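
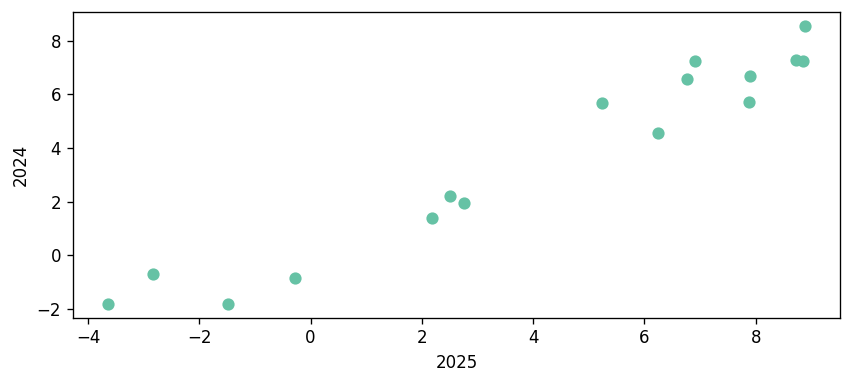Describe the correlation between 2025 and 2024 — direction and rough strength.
positive, strong

Points are positively correlated; strong (|r| ≈ 1.0).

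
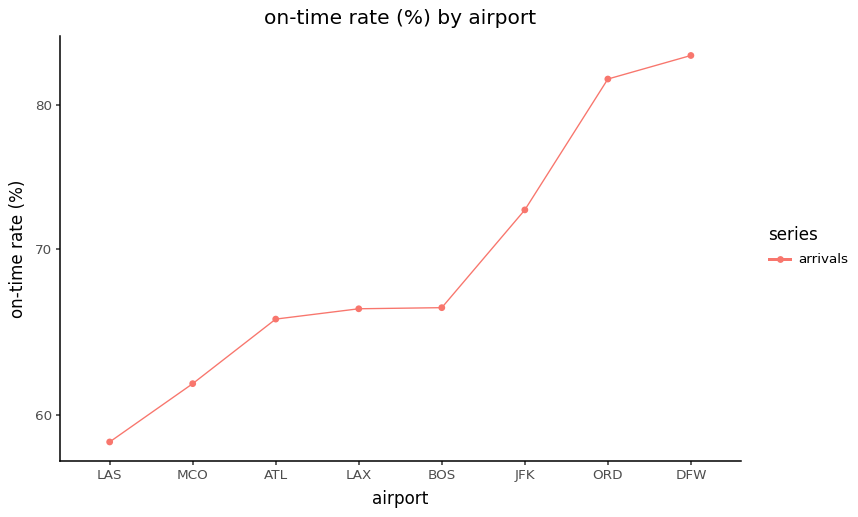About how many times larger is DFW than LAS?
DFW ≈ 85, LAS ≈ 60; 85/60 ≈ 1.42.

≈ 1.42×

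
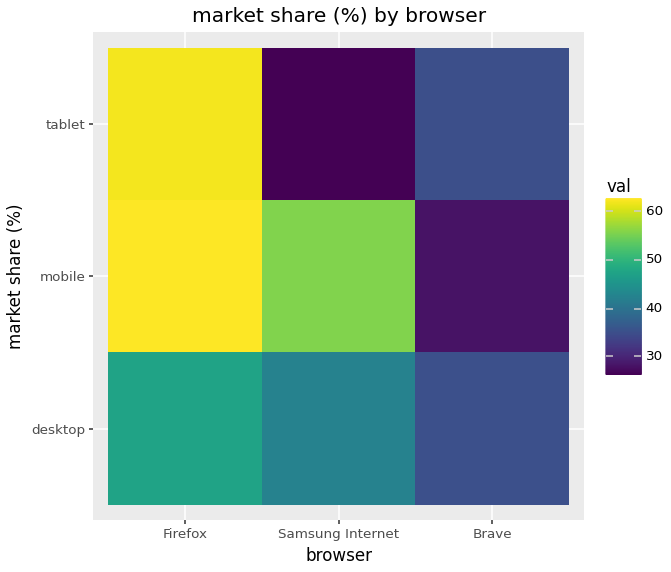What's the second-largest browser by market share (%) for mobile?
Top 3 for mobile: Firefox ≈ 65, Samsung Internet ≈ 55, Brave ≈ 30.

Samsung Internet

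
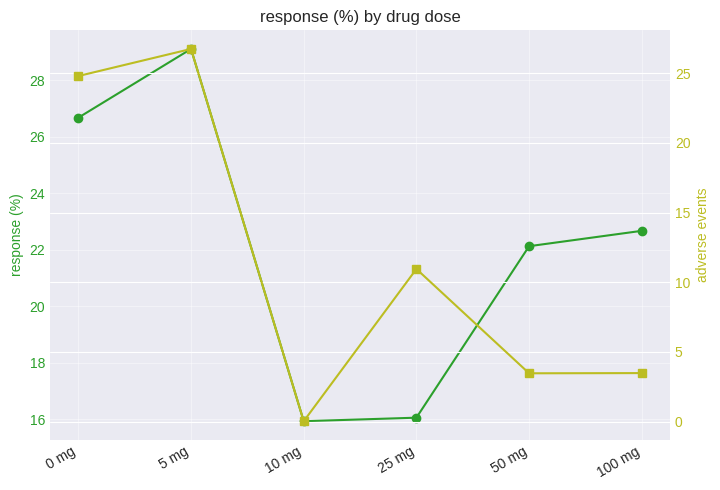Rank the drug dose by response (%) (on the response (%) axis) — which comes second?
0 mg

Top 3 (on the response (%) axis): 5 mg ≈ 30, 0 mg ≈ 26, 100 mg ≈ 22.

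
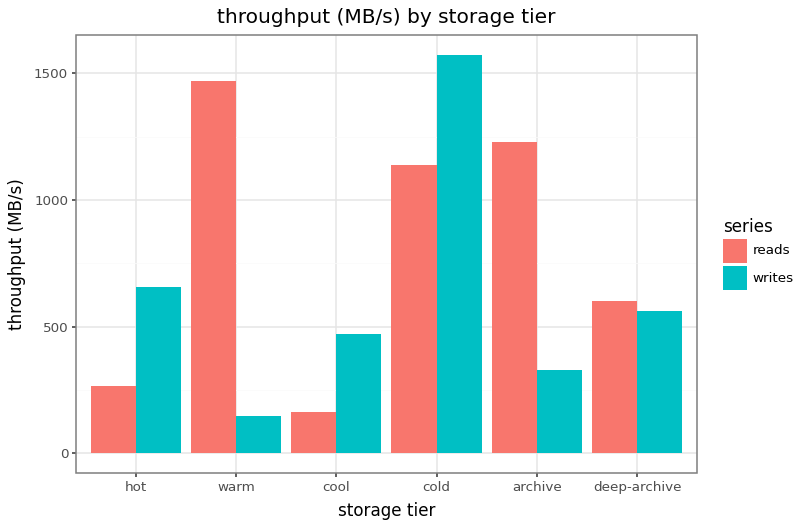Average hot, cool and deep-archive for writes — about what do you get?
≈ 533

(600 + 400 + 600) / 3 ≈ 533.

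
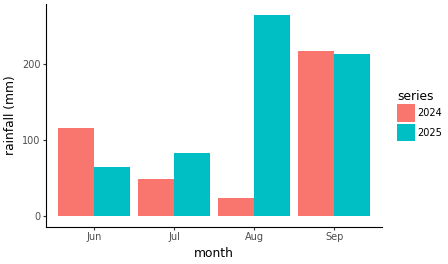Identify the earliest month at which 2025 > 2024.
Jun: 2025 ≈ 75 vs 2024 ≈ 125 (not yet); Jul: 2025 ≈ 75 vs 2024 ≈ 50 (first crossover).

Jul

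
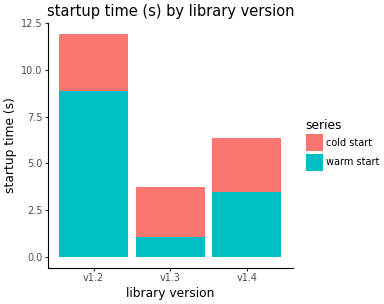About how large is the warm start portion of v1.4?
≈ 3

warm start top ≈ 3, bottom ≈ 0; segment ≈ 3.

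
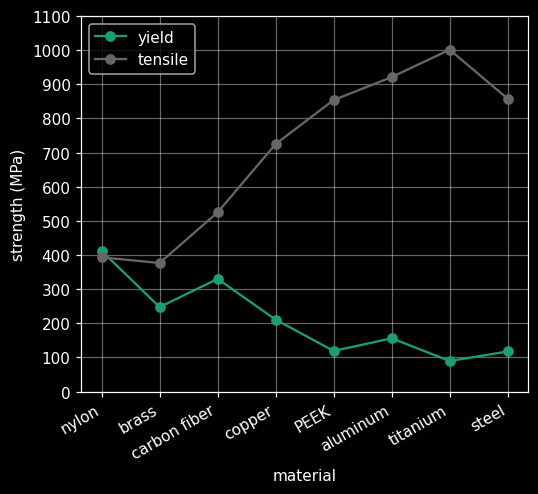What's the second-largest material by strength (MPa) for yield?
carbon fiber

Top 3 for yield: nylon ≈ 400, carbon fiber ≈ 300, brass ≈ 200.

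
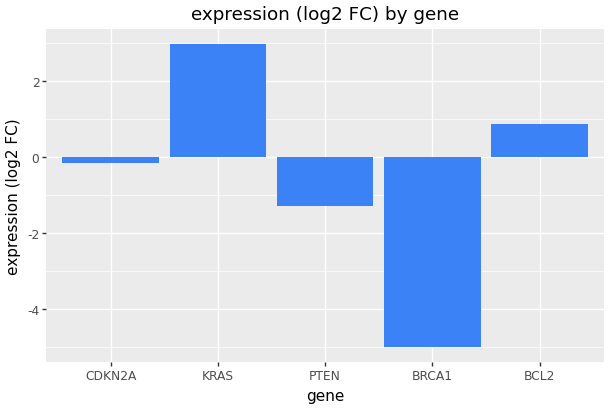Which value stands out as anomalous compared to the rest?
BRCA1

BRCA1 ≈ -5; the rest sit between ≈ -1 and ≈ 3.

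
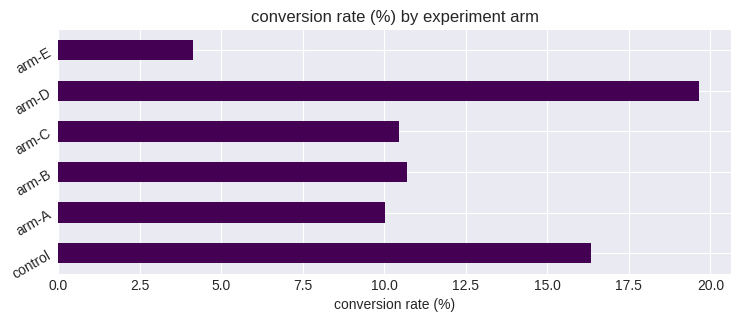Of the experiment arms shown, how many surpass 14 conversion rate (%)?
2

Above 14: control, arm-D.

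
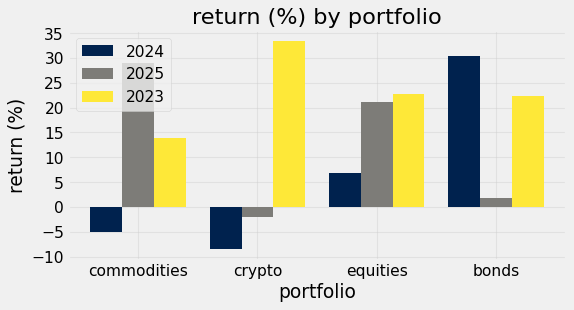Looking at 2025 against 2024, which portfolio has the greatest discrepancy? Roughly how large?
commodities: 2025 ≈ 30, 2024 ≈ -5 → gap ≈ 35. Next-largest (bonds) is only ≈ 30.

commodities, ≈ 35 %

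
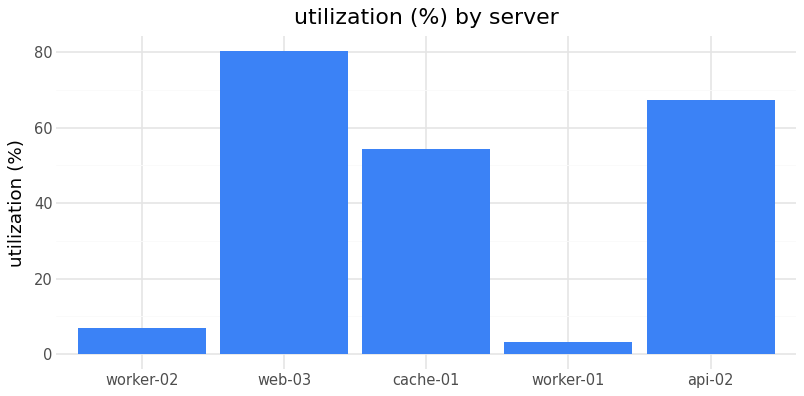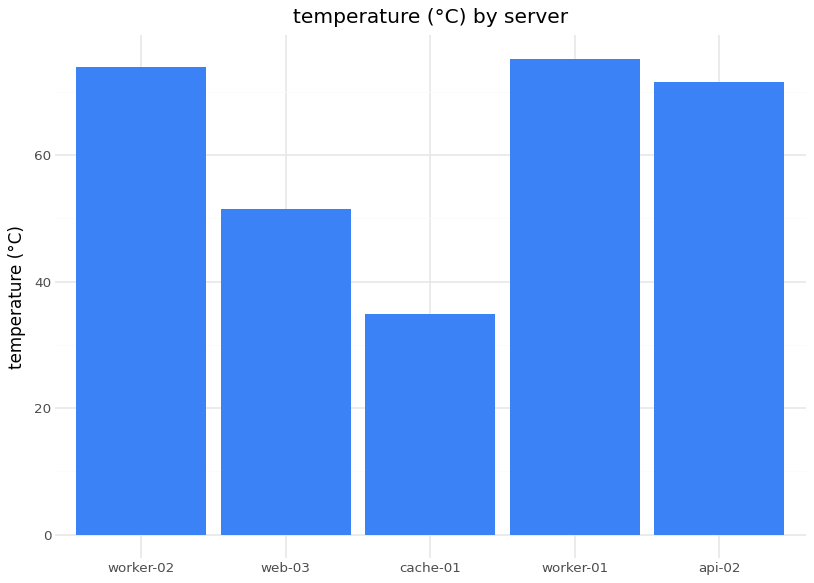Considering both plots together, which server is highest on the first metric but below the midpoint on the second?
web-03

Chart 2 median temperature (°C) ≈ 70; below-median servers: web-03, cache-01. Among those, web-03 has the highest utilization (%) (≈ 80).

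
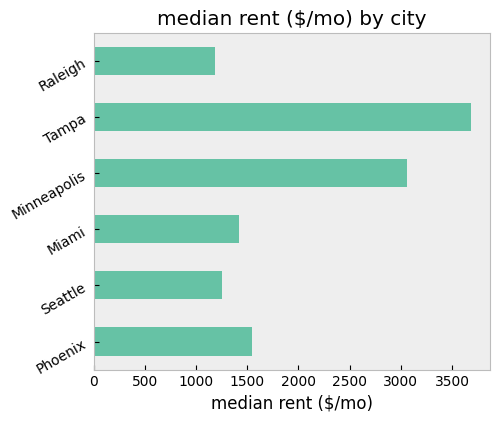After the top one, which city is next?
Top 3: Tampa ≈ 3500, Minneapolis ≈ 3000, Phoenix ≈ 1500.

Minneapolis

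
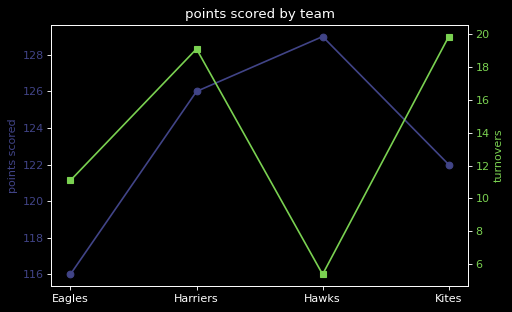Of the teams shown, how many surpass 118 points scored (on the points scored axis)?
Above 118: Harriers, Hawks, Kites.

3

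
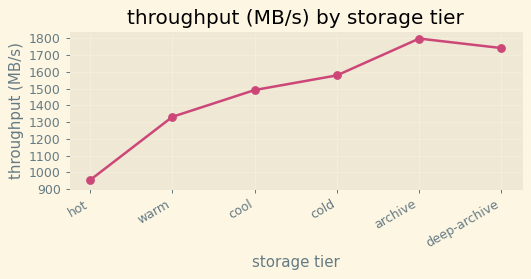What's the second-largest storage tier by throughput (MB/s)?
Top 3: archive ≈ 1800, deep-archive ≈ 1700, cold ≈ 1600.

deep-archive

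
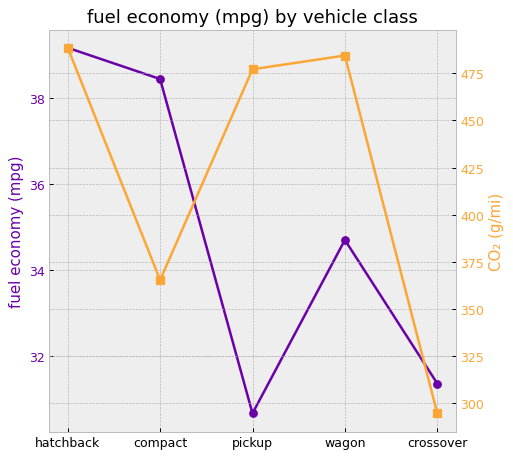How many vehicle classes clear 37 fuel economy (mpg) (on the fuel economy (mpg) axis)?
2

Above 37: hatchback, compact.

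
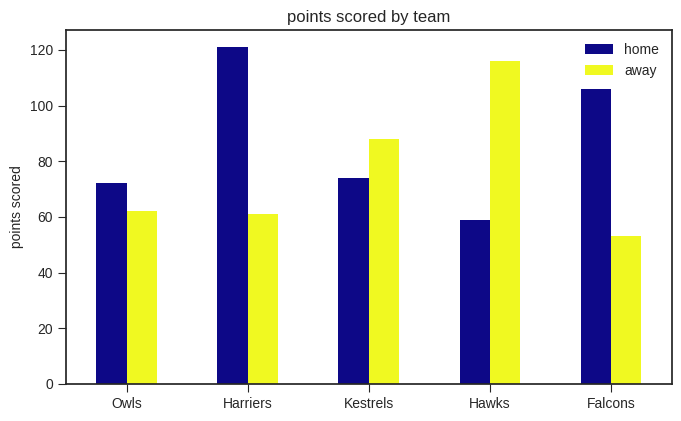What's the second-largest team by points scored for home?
Falcons

Top 3 for home: Harriers ≈ 120, Falcons ≈ 100, Kestrels ≈ 80.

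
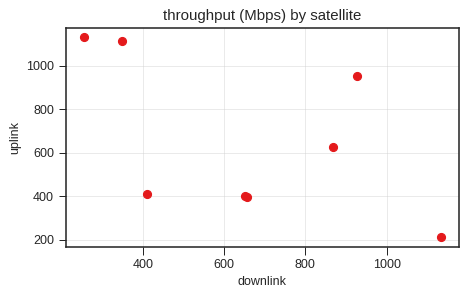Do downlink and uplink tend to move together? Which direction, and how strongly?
Points are negatively correlated; moderate (|r| ≈ 0.5).

negative, moderate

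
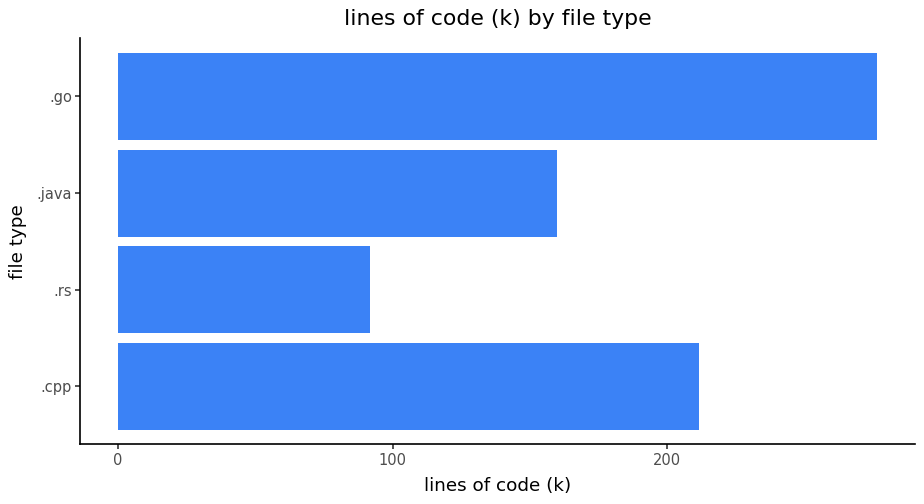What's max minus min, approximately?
Max .go ≈ 275, min .rs ≈ 100; range ≈ 175.

≈ 175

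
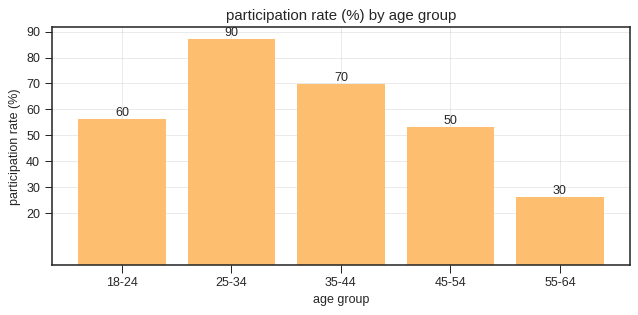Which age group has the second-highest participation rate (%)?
Top 3: 25-34 ≈ 90, 35-44 ≈ 70, 18-24 ≈ 60.

35-44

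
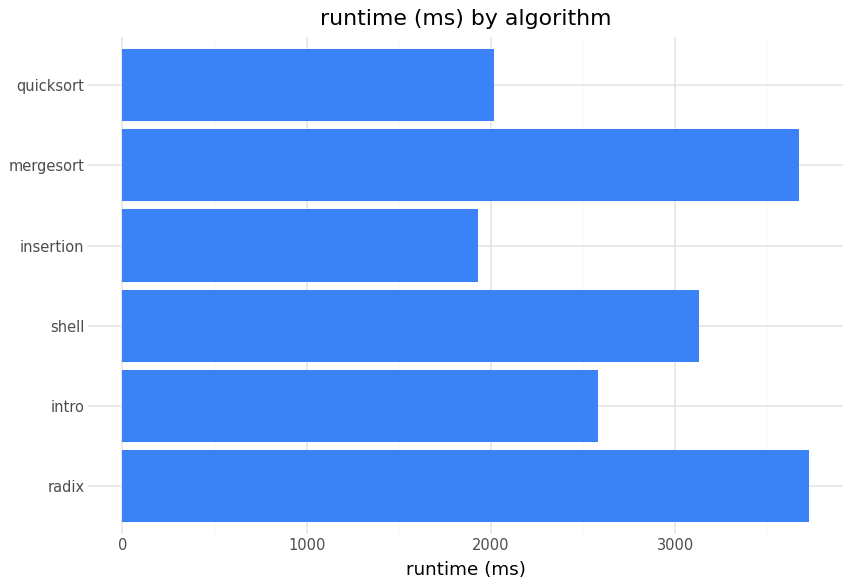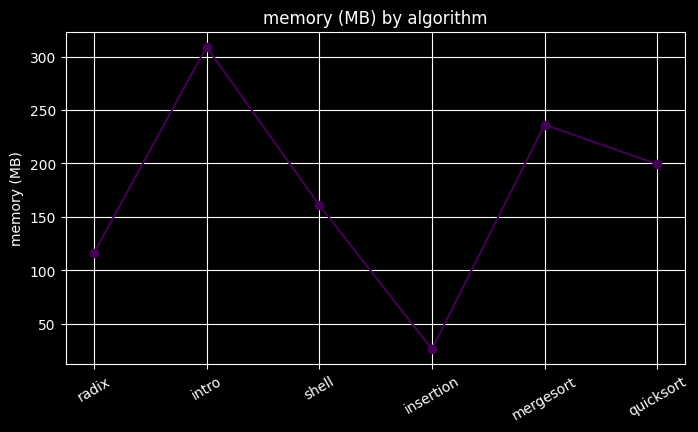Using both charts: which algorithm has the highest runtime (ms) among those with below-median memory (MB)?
radix

Chart 2 median memory (MB) ≈ 200; below-median algorithms: radix, shell, insertion. Among those, radix has the highest runtime (ms) (≈ 3500).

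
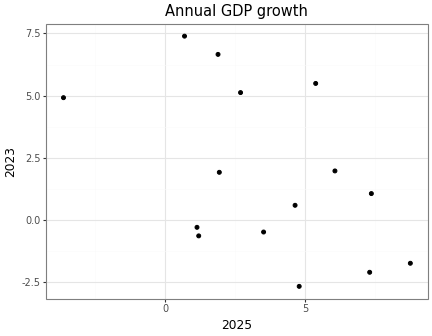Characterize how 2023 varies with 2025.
negative, moderate

Points are negatively correlated; moderate (|r| ≈ 0.5).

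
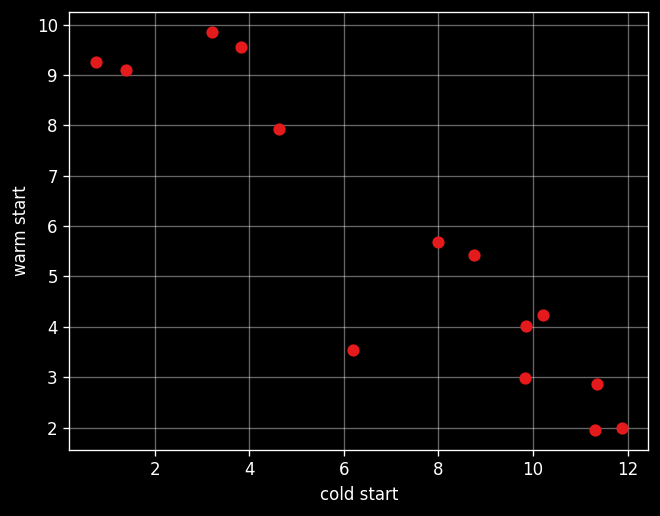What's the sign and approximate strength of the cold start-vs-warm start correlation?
Points are negatively correlated; strong (|r| ≈ 0.9).

negative, strong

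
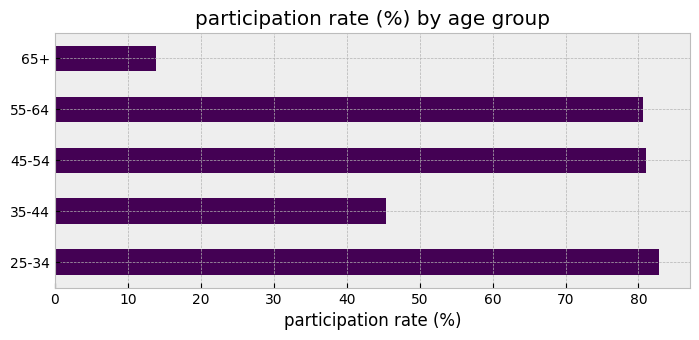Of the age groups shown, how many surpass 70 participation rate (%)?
Above 70: 25-34, 45-54, 55-64.

3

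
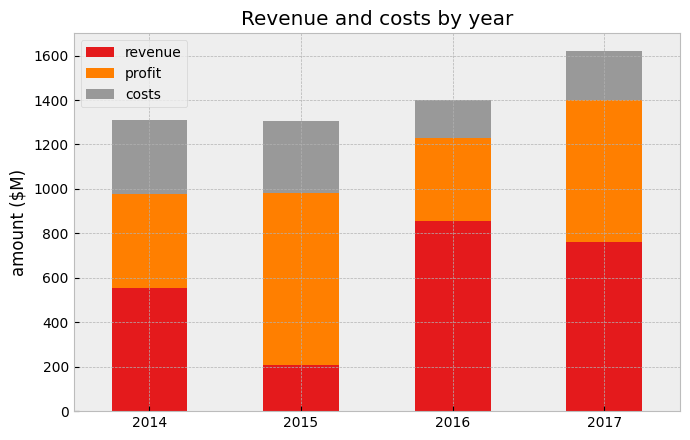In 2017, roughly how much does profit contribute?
≈ 600

profit top ≈ 1400, bottom ≈ 800; segment ≈ 600.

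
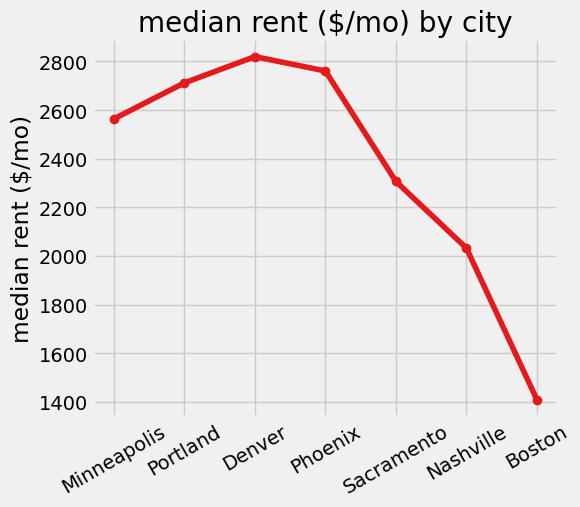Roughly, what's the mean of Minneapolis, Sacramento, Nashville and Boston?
(2600 + 2400 + 2000 + 1400) / 4 ≈ 2100.

≈ 2100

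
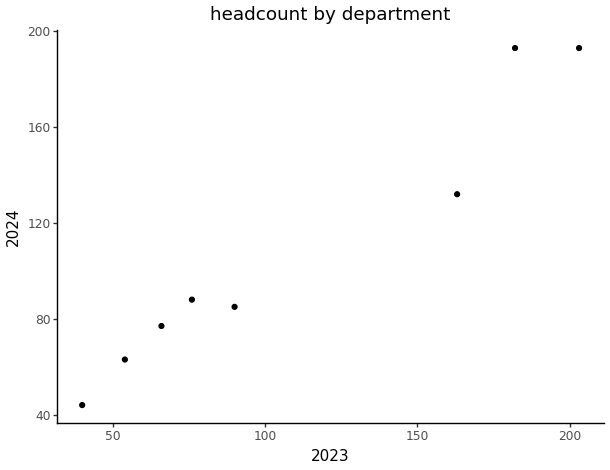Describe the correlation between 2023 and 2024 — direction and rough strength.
Points are positively correlated; strong (|r| ≈ 1.0).

positive, strong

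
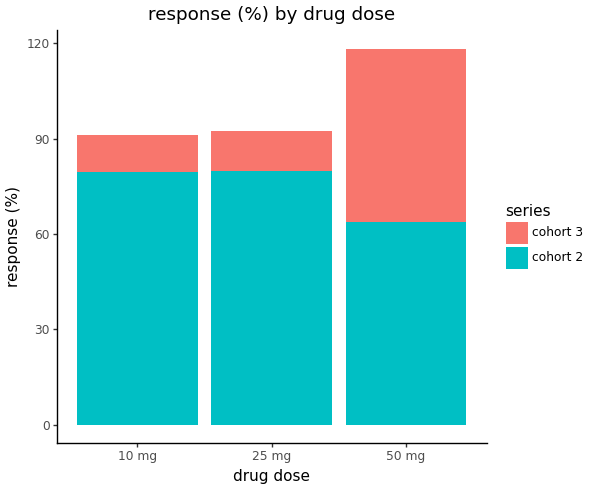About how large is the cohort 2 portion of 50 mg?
≈ 60

cohort 2 top ≈ 60, bottom ≈ 0; segment ≈ 60.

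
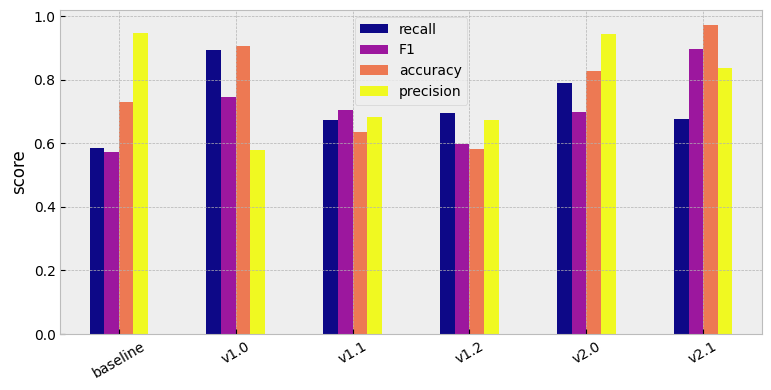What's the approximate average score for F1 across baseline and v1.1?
(0.6 + 0.7) / 2 ≈ 0.65.

≈ 0.65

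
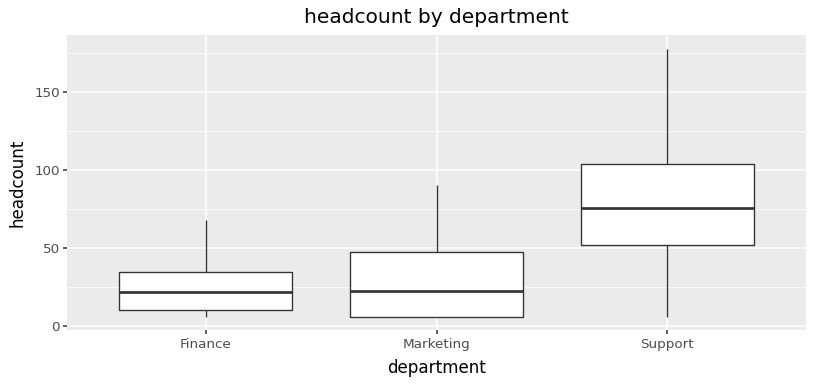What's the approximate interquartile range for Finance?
≈ 20

Q3 ≈ 30, Q1 ≈ 10; IQR ≈ 20.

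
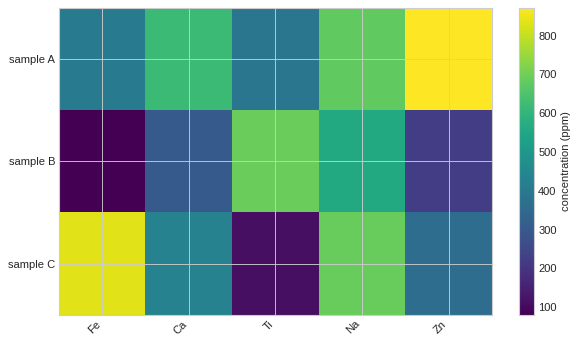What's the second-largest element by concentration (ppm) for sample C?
Top 3 for sample C: Fe ≈ 800, Na ≈ 700, Ca ≈ 400.

Na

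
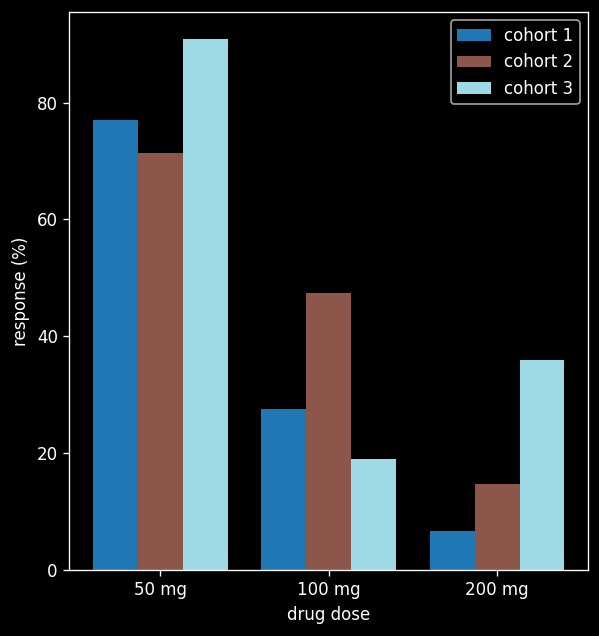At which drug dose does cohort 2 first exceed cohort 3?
50 mg: cohort 2 ≈ 70 vs cohort 3 ≈ 90 (not yet); 100 mg: cohort 2 ≈ 50 vs cohort 3 ≈ 20 (first crossover).

100 mg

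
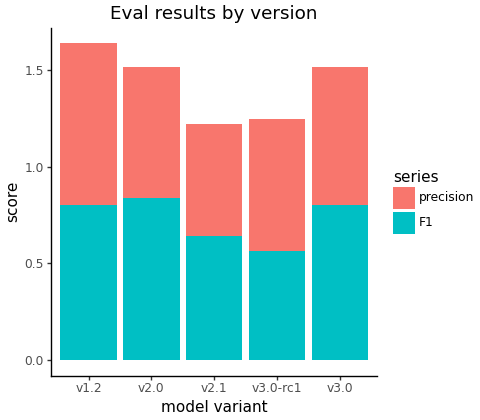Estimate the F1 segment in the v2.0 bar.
F1 top ≈ 0.8, bottom ≈ 0.0; segment ≈ 0.8.

≈ 0.8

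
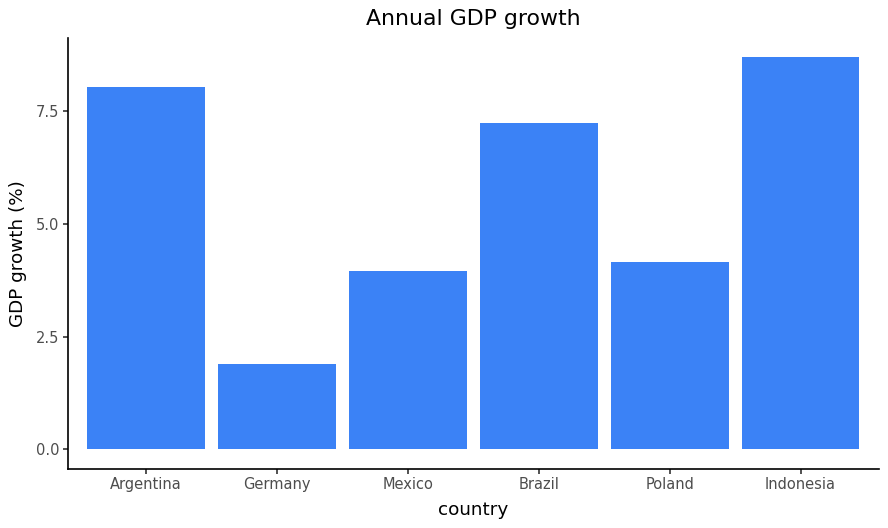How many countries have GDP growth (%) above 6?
Above 6: Argentina, Brazil, Indonesia.

3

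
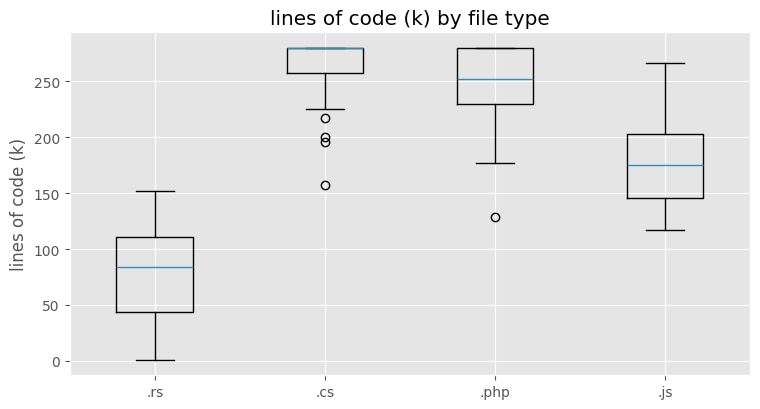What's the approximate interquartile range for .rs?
≈ 80

Q3 ≈ 120, Q1 ≈ 40; IQR ≈ 80.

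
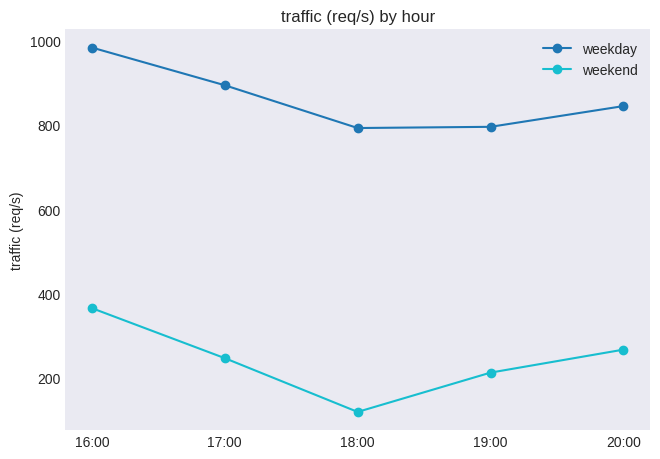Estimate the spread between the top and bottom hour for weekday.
Max 16:00 ≈ 1000, min 18:00 ≈ 800; range ≈ 200.

≈ 200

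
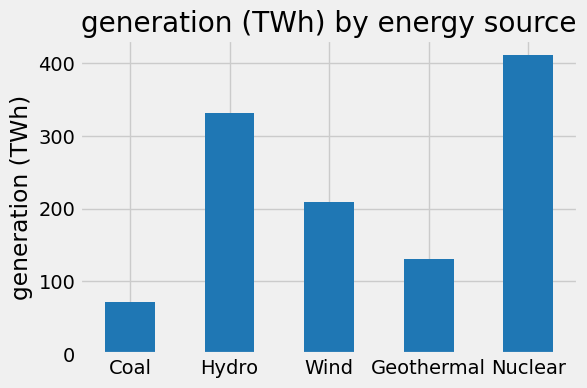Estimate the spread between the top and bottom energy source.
≈ 350

Max Nuclear ≈ 400, min Coal ≈ 50; range ≈ 350.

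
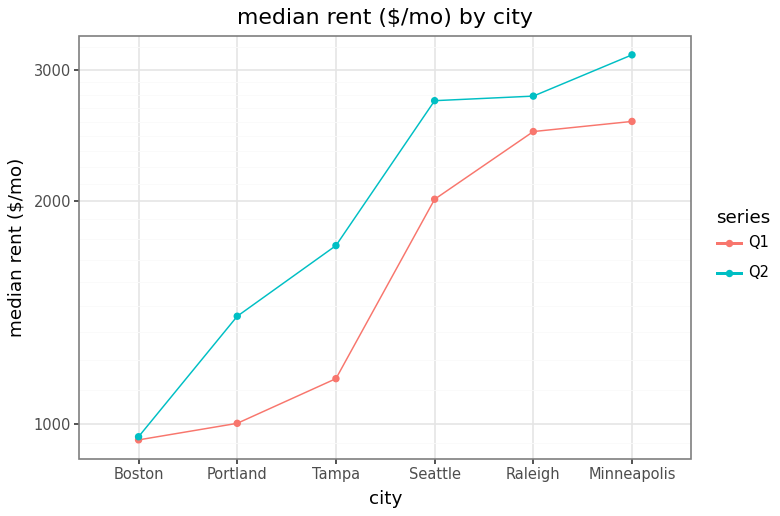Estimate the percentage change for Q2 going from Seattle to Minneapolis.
≈ +14.3%

Seattle ≈ 2800, Minneapolis ≈ 3200; (3200 − 2800) / 2800 ≈ +14.3%.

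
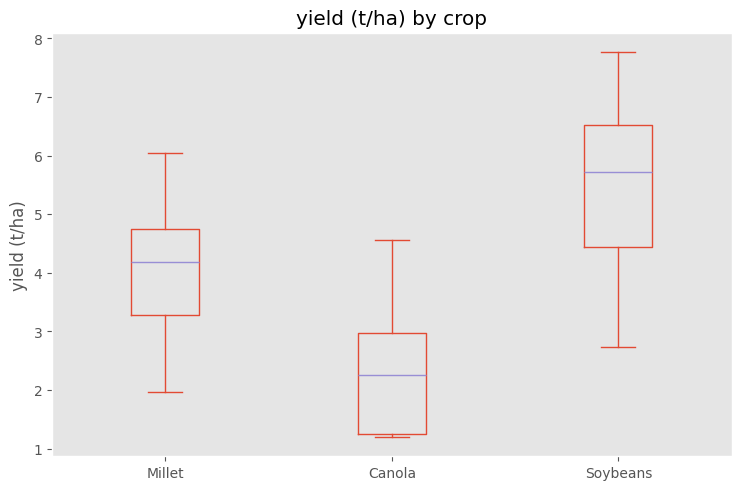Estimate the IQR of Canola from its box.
Q3 ≈ 3.0, Q1 ≈ 1.0; IQR ≈ 2.0.

≈ 2.0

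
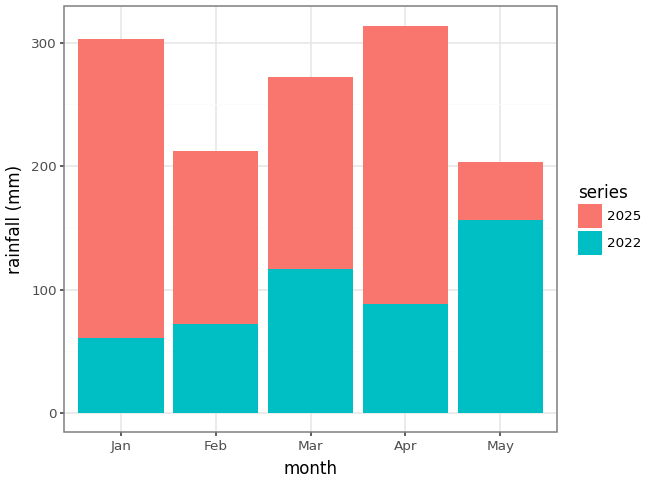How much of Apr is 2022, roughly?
2022 top ≈ 100, bottom ≈ 0; segment ≈ 100.

≈ 100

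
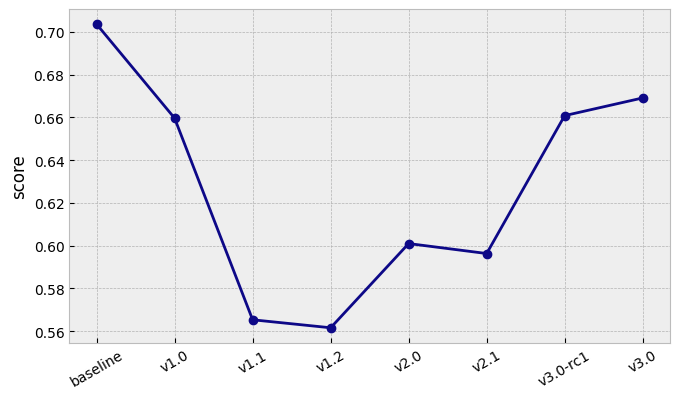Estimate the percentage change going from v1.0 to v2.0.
v1.0 ≈ 0.66, v2.0 ≈ 0.60; (0.60 − 0.66) / 0.66 ≈ -9.1%.

≈ -9.1%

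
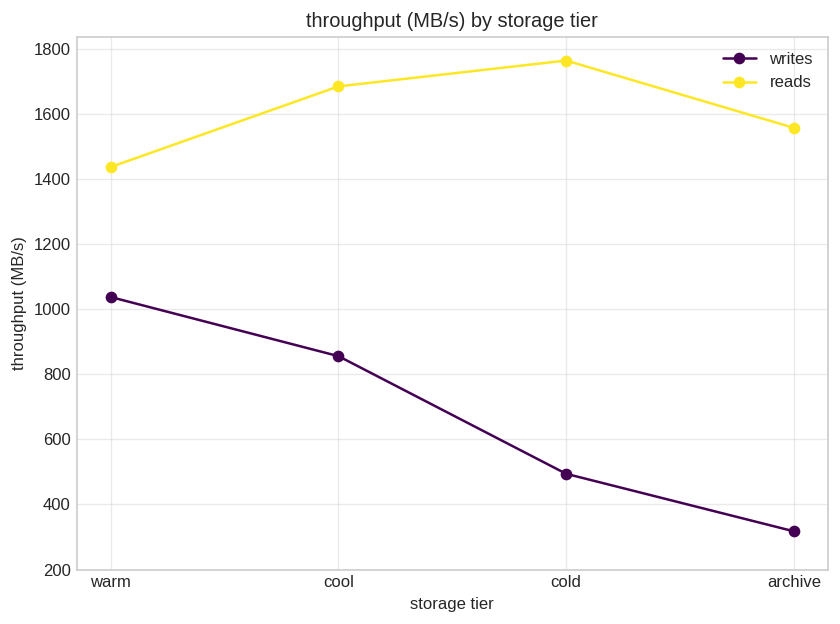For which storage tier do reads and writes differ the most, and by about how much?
cold, ≈ 1400 MB/s

cold: reads ≈ 1800, writes ≈ 400 → gap ≈ 1400. Next-largest (archive) is only ≈ 1200.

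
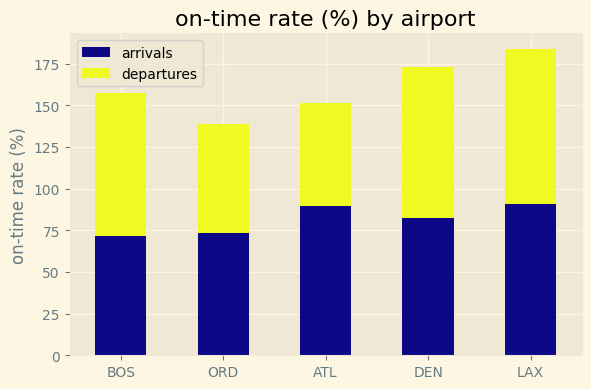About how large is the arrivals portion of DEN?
≈ 80

arrivals top ≈ 80, bottom ≈ 0; segment ≈ 80.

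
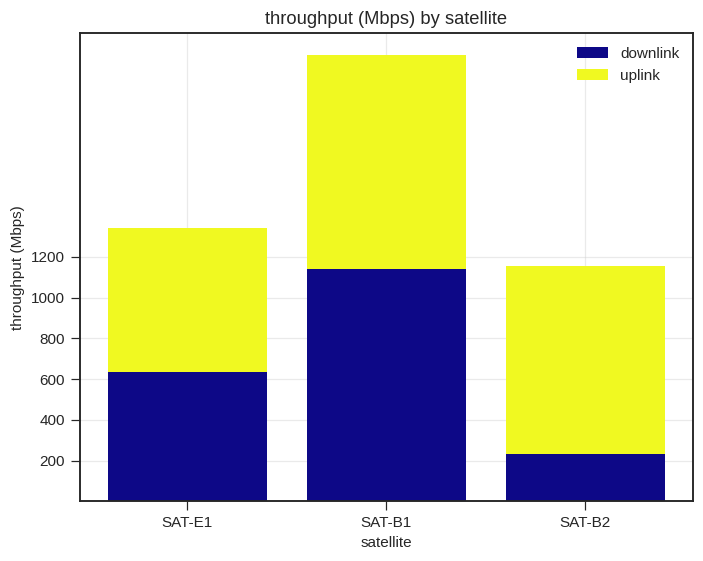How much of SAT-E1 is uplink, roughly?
≈ 800

uplink top ≈ 1400, bottom ≈ 600; segment ≈ 800.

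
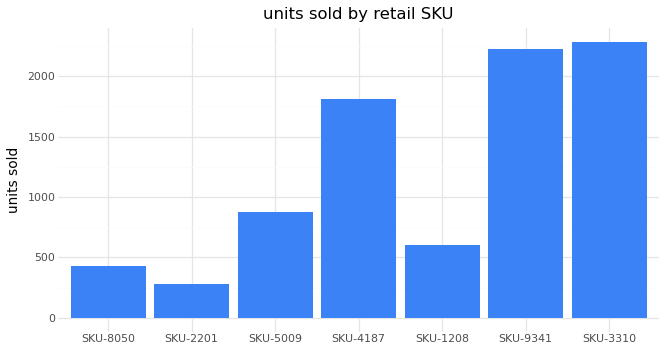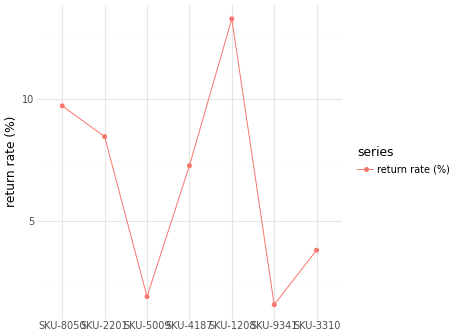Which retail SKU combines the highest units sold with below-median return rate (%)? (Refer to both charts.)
SKU-3310

Chart 2 median return rate (%) ≈ 8; below-median retail SKUs: SKU-5009, SKU-9341, SKU-3310. Among those, SKU-3310 has the highest units sold (≈ 2500).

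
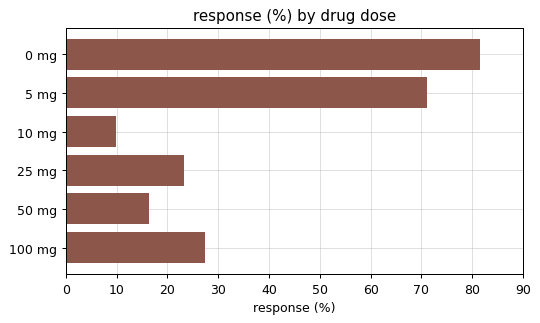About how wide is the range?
≈ 70

Max 0 mg ≈ 80, min 10 mg ≈ 10; range ≈ 70.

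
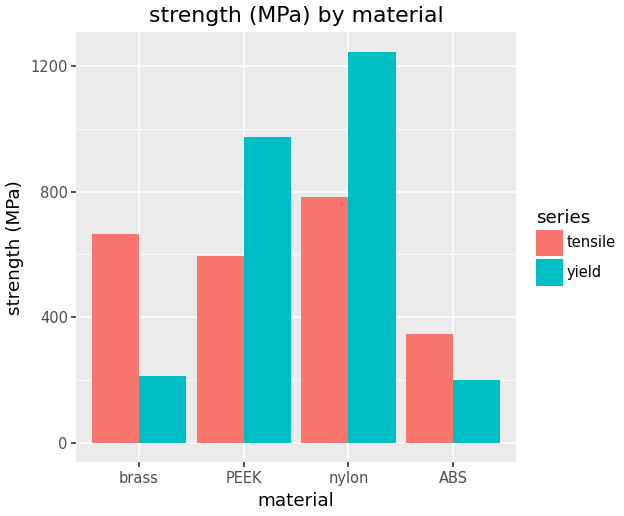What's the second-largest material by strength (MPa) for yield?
PEEK

Top 3 for yield: nylon ≈ 1200, PEEK ≈ 1000, brass ≈ 200.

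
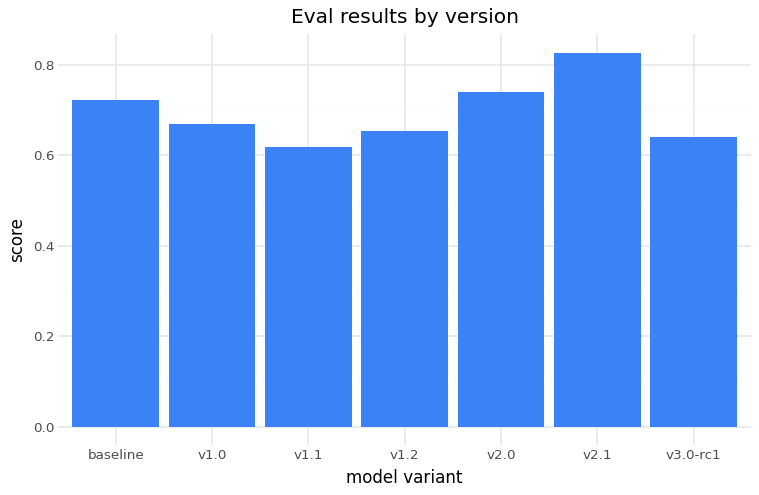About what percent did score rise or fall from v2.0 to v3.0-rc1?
≈ -14.3%

v2.0 ≈ 0.7, v3.0-rc1 ≈ 0.6; (0.6 − 0.7) / 0.7 ≈ -14.3%.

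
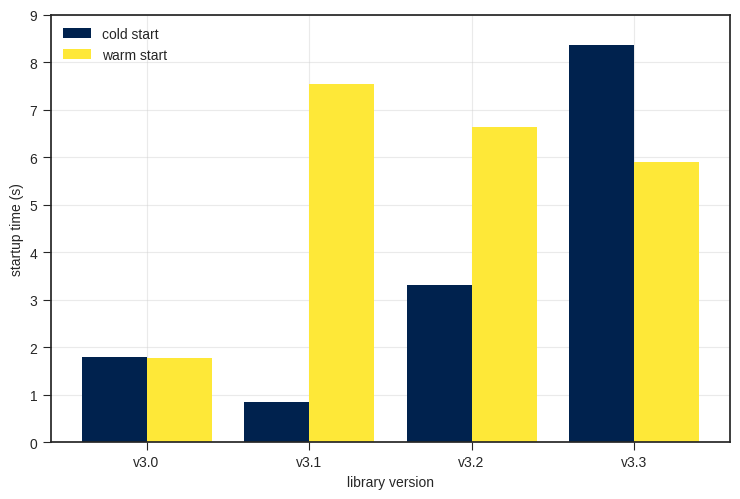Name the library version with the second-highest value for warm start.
v3.2

Top 3 for warm start: v3.1 ≈ 8, v3.2 ≈ 7, v3.3 ≈ 6.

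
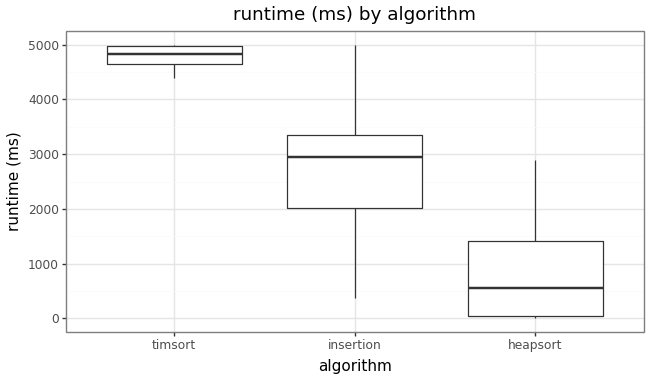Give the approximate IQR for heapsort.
≈ 1500

Q3 ≈ 1500, Q1 ≈ 0; IQR ≈ 1500.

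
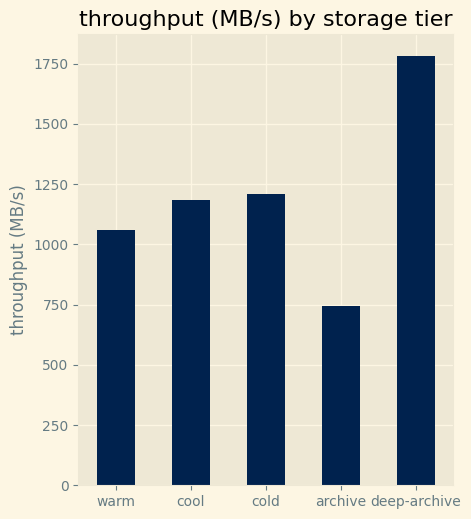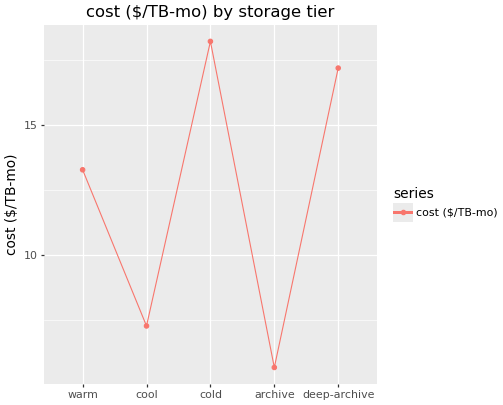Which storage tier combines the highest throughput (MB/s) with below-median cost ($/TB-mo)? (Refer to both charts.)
Chart 2 median cost ($/TB-mo) ≈ 14; below-median storage tiers: cool, archive. Among those, cool has the highest throughput (MB/s) (≈ 1200).

cool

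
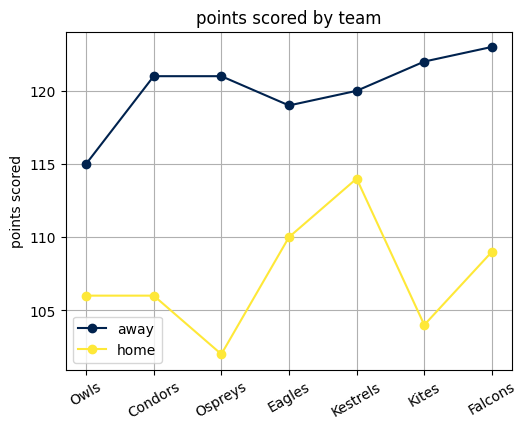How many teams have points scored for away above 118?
Above 118: Condors, Ospreys, Eagles, Kestrels, Kites, Falcons.

6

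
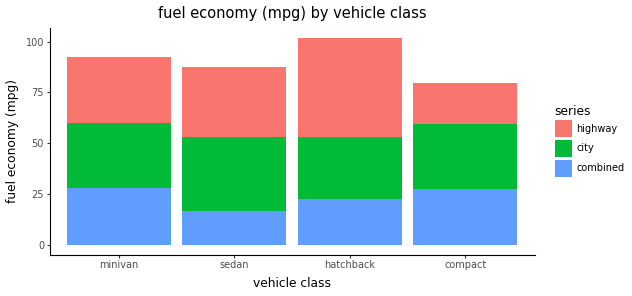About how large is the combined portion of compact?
≈ 30

combined top ≈ 30, bottom ≈ 0; segment ≈ 30.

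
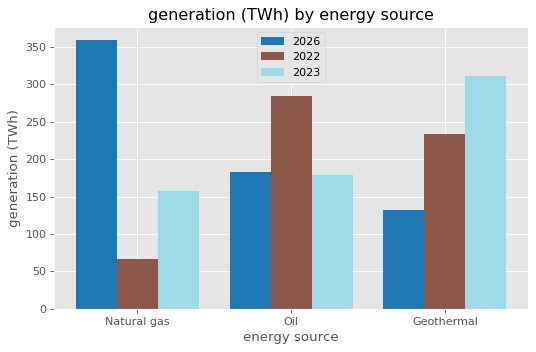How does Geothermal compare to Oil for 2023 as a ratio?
Geothermal ≈ 300, Oil ≈ 200; 300/200 ≈ 1.5.

≈ 1.5×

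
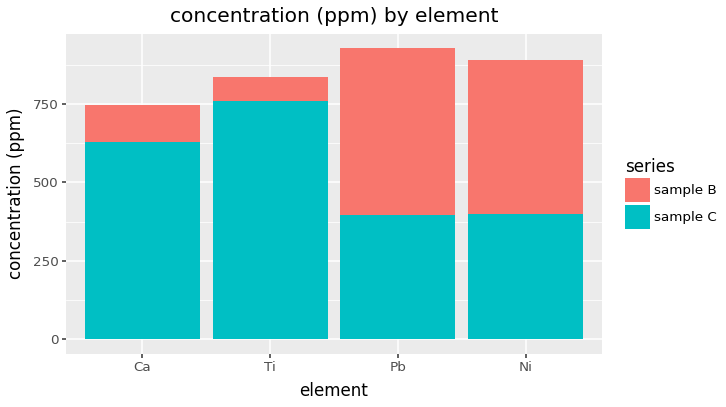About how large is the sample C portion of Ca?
≈ 600

sample C top ≈ 600, bottom ≈ 0; segment ≈ 600.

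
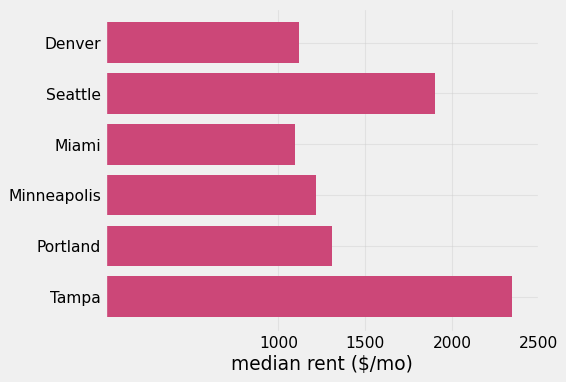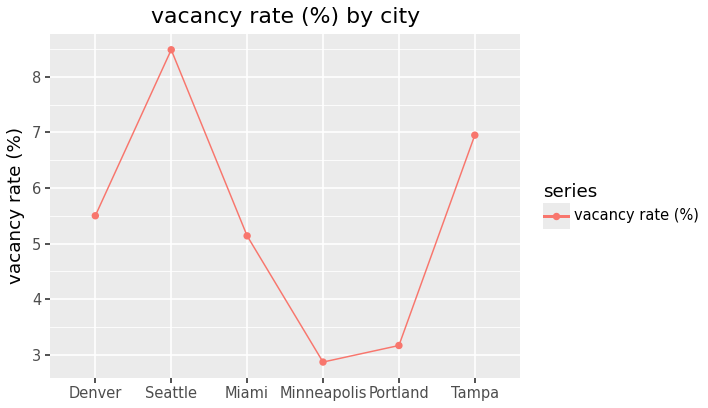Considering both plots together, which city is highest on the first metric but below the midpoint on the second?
Chart 2 median vacancy rate (%) ≈ 5; below-median cities: Miami, Minneapolis, Portland. Among those, Portland has the highest median rent ($/mo) (≈ 1500).

Portland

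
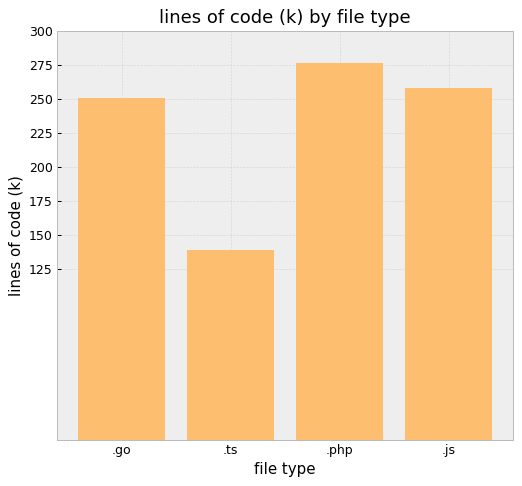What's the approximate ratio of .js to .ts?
.js ≈ 250, .ts ≈ 150; 250/150 ≈ 1.67.

≈ 1.67×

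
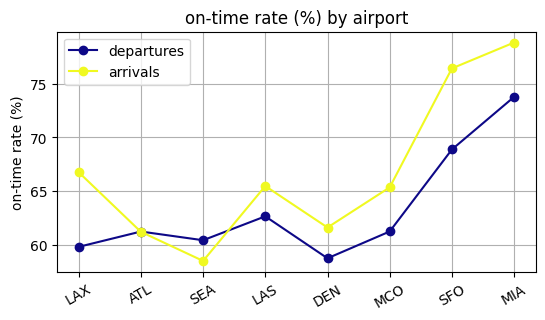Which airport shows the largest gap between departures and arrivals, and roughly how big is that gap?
SFO, ≈ 8 %

SFO: departures ≈ 68, arrivals ≈ 76 → gap ≈ 8. Next-largest (LAX) is only ≈ 6.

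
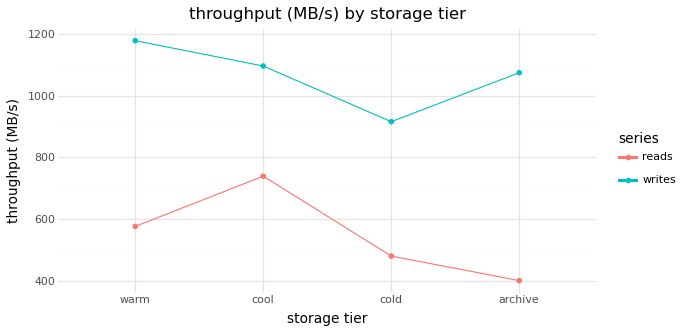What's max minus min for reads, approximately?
Max cool ≈ 700, min archive ≈ 400; range ≈ 300.

≈ 300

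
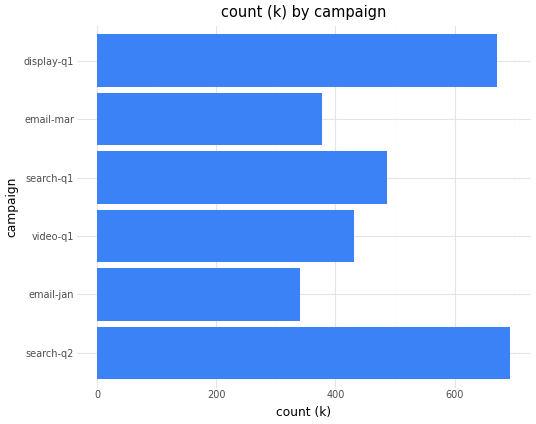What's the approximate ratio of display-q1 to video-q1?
≈ 1.75×

display-q1 ≈ 700, video-q1 ≈ 400; 700/400 ≈ 1.75.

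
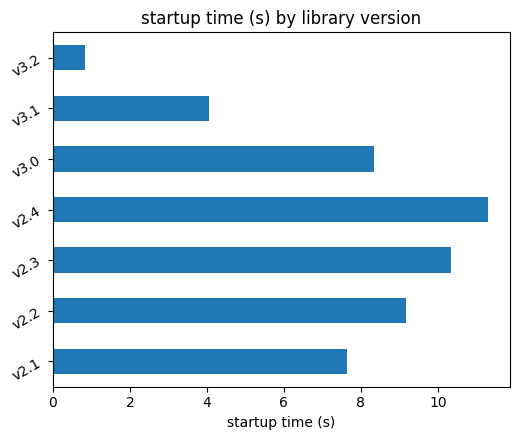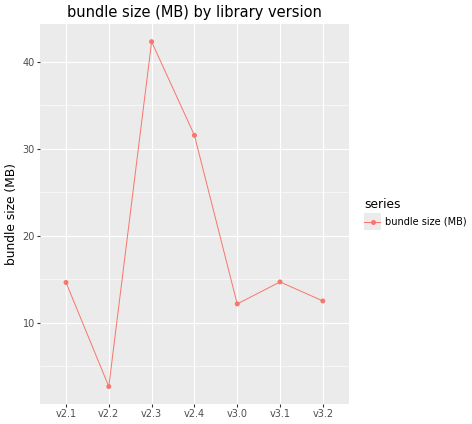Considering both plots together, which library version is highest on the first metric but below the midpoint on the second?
v2.2

Chart 2 median bundle size (MB) ≈ 15; below-median library versions: v2.2, v3.0, v3.2. Among those, v2.2 has the highest startup time (s) (≈ 10).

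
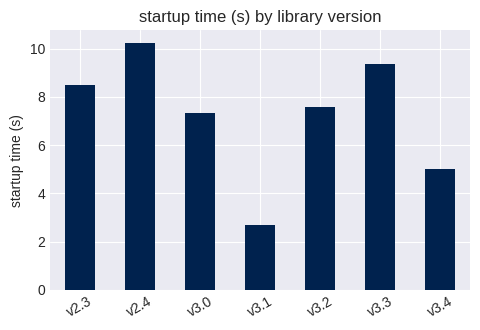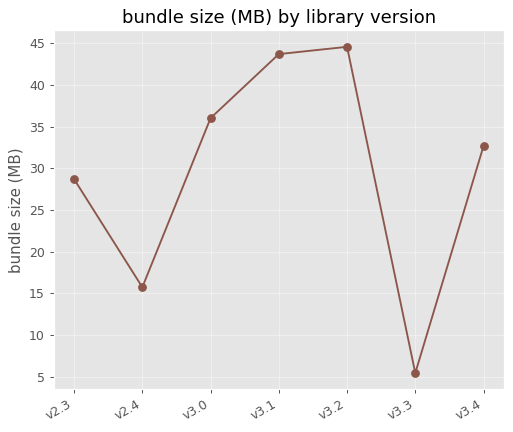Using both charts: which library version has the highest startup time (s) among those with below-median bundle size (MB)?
Chart 2 median bundle size (MB) ≈ 35; below-median library versions: v2.3, v2.4, v3.3. Among those, v2.4 has the highest startup time (s) (≈ 10).

v2.4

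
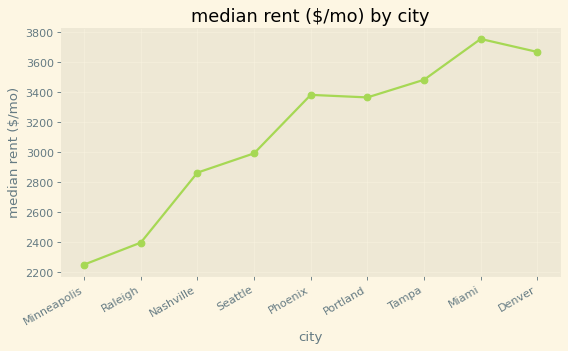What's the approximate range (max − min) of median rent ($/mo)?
Max Miami ≈ 3800, min Minneapolis ≈ 2200; range ≈ 1600.

≈ 1600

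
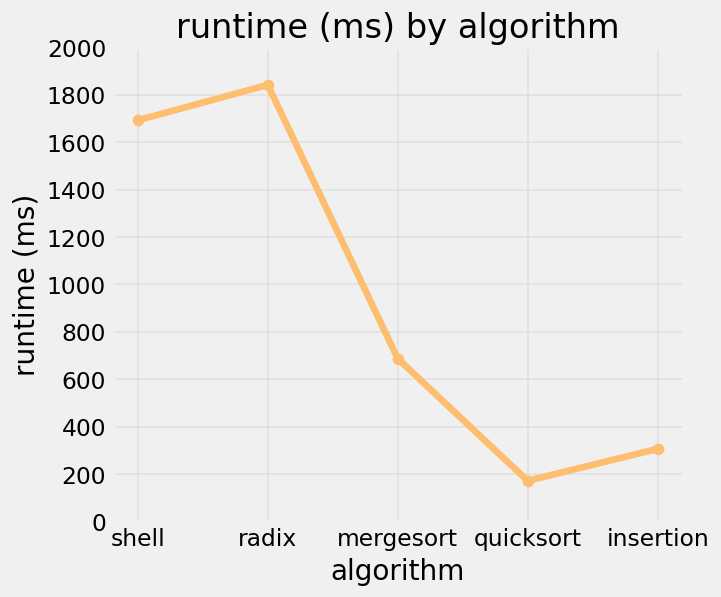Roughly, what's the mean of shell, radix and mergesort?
≈ 1333

(1600 + 1800 + 600) / 3 ≈ 1333.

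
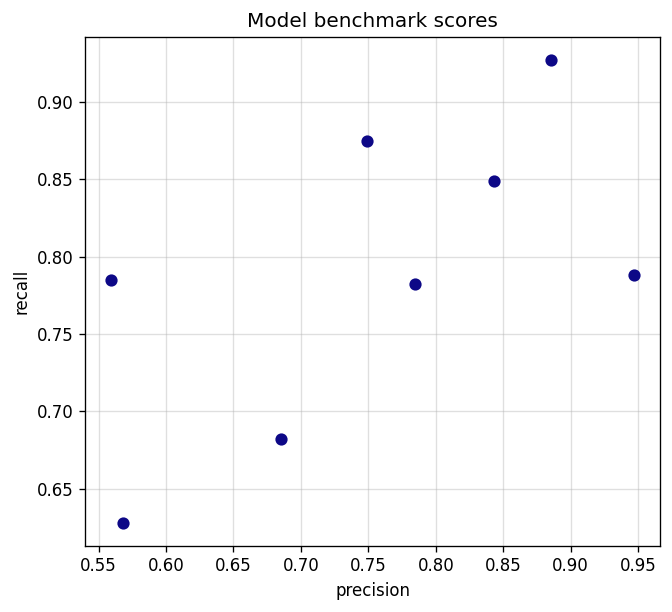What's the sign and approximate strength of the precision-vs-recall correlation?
Points are positively correlated; moderate (|r| ≈ 0.6).

positive, moderate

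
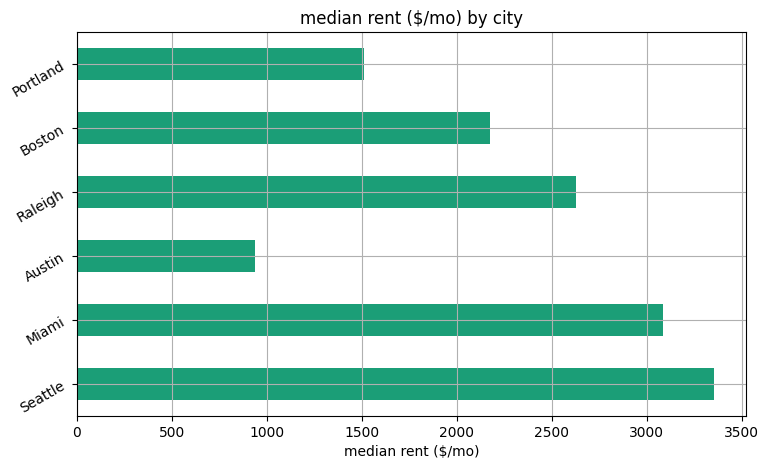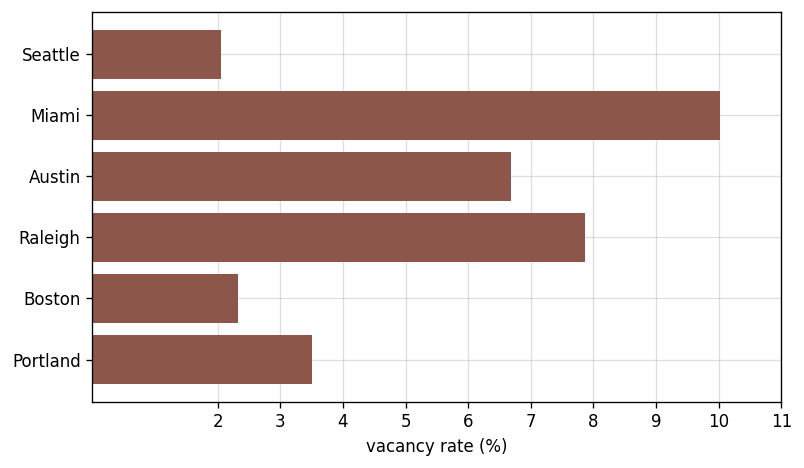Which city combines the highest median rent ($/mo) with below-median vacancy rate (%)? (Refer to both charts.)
Seattle

Chart 2 median vacancy rate (%) ≈ 5; below-median cities: Seattle, Boston, Portland. Among those, Seattle has the highest median rent ($/mo) (≈ 3500).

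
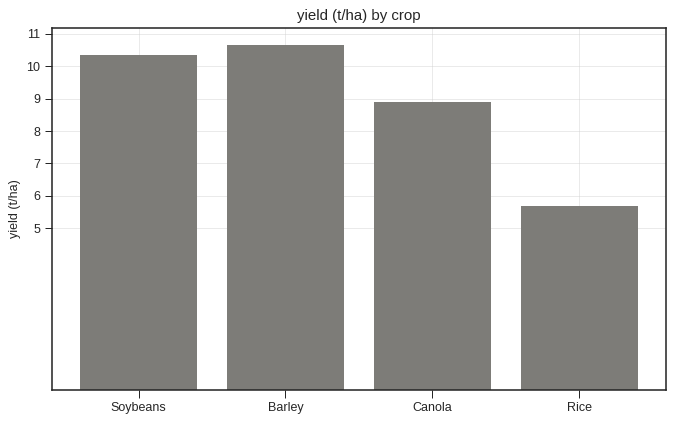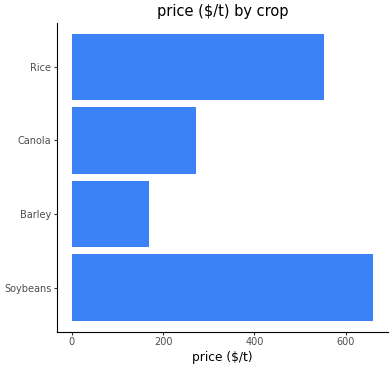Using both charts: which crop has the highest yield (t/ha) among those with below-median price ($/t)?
Barley

Chart 2 median price ($/t) ≈ 400; below-median crops: Barley, Canola. Among those, Barley has the highest yield (t/ha) (≈ 11).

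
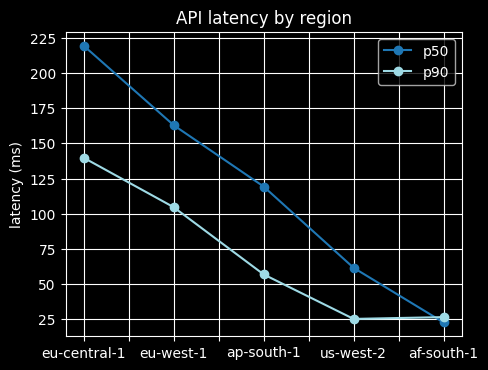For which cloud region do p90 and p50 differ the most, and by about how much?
eu-central-1: p90 ≈ 140, p50 ≈ 220 → gap ≈ 80. Next-largest (ap-south-1) is only ≈ 60.

eu-central-1, ≈ 80 ms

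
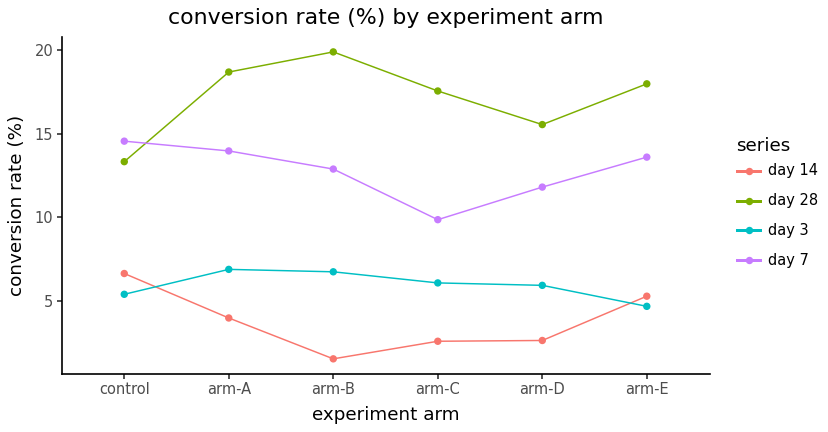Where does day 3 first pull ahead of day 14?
arm-A

control: day 3 ≈ 6 vs day 14 ≈ 6 (not yet); arm-A: day 3 ≈ 6 vs day 14 ≈ 4 (first crossover).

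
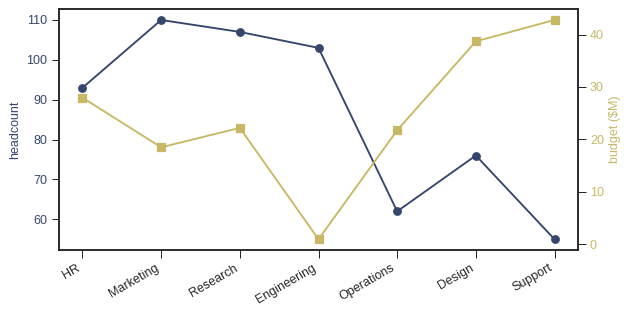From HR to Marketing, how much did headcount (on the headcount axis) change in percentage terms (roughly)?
≈ +15.8%

HR ≈ 95, Marketing ≈ 110; (110 − 95) / 95 ≈ +15.8%.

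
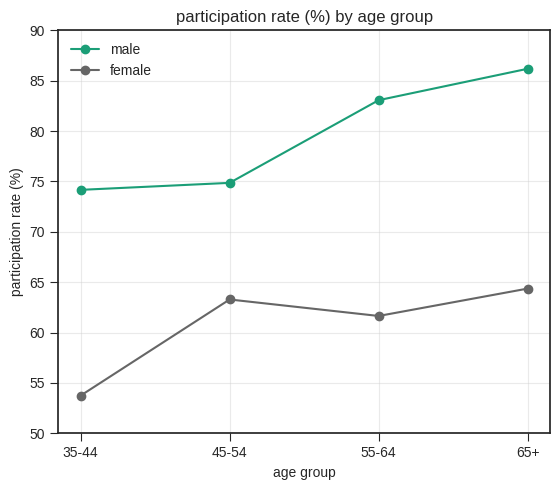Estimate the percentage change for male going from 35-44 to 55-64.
35-44 ≈ 75, 55-64 ≈ 85; (85 − 75) / 75 ≈ +13.3%.

≈ +13.3%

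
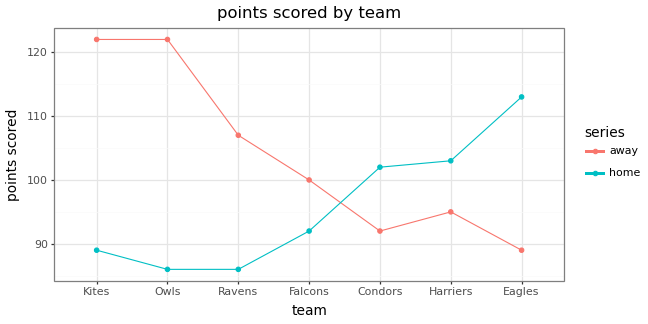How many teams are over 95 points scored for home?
Above 95: Condors, Harriers, Eagles.

3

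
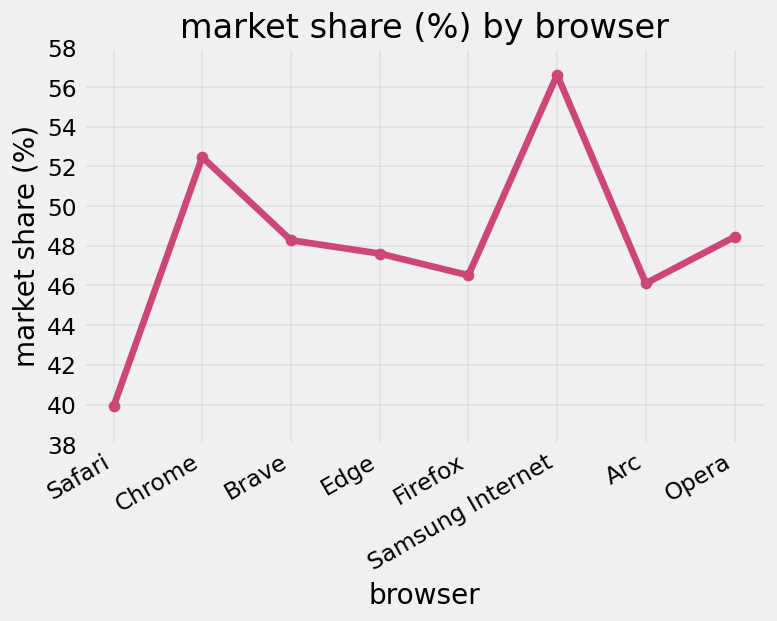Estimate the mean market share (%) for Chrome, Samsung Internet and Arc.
≈ 51

(52 + 56 + 46) / 3 ≈ 51.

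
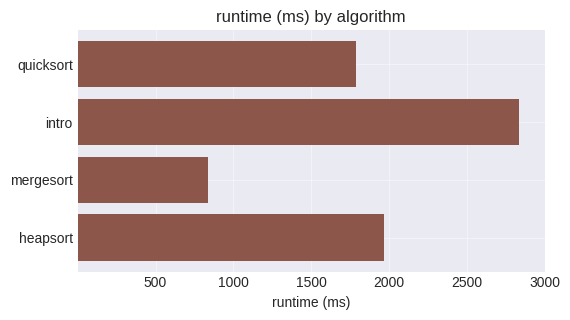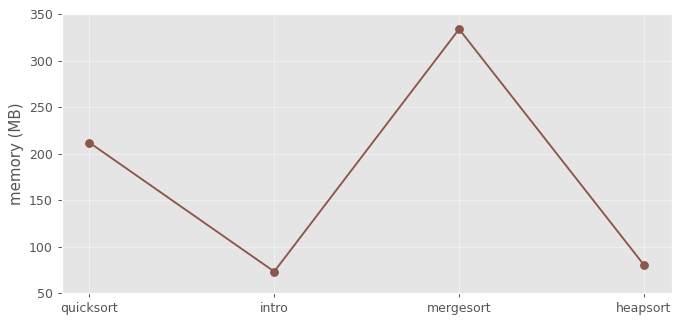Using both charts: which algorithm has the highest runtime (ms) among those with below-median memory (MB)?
intro

Chart 2 median memory (MB) ≈ 150; below-median algorithms: intro, heapsort. Among those, intro has the highest runtime (ms) (≈ 3000).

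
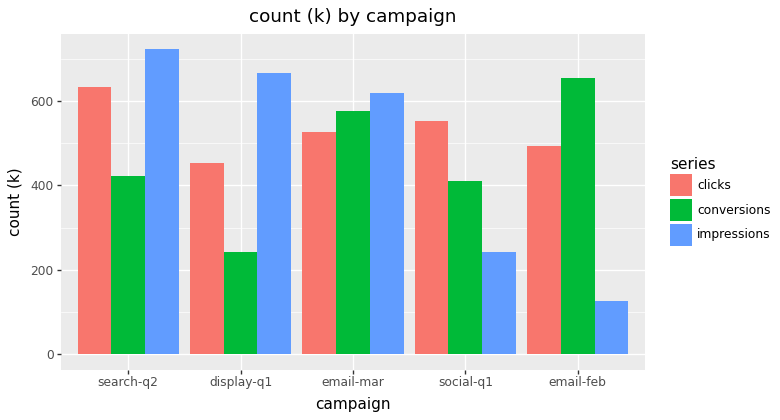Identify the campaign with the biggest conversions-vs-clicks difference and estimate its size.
display-q1, ≈ 300 k

display-q1: conversions ≈ 200, clicks ≈ 500 → gap ≈ 300. Next-largest (search-q2) is only ≈ 200.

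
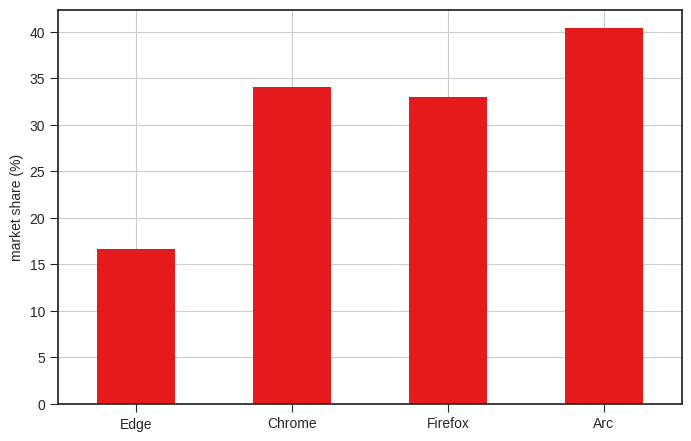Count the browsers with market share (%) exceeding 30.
3

Above 30: Chrome, Firefox, Arc.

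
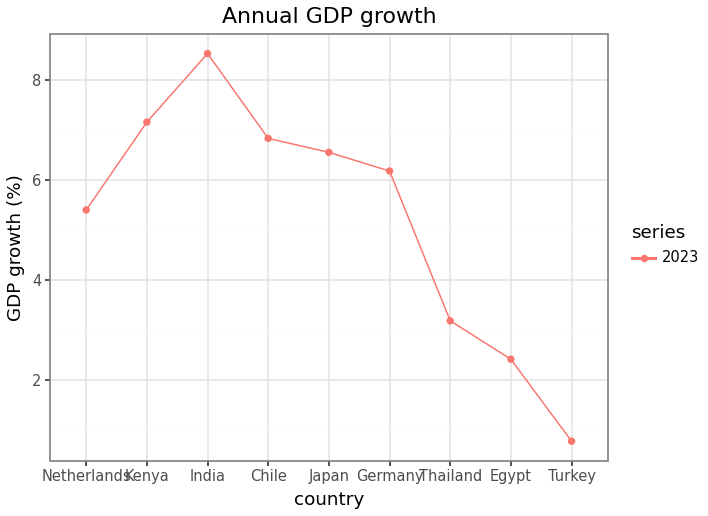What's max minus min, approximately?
≈ 8

Max India ≈ 9, min Turkey ≈ 1; range ≈ 8.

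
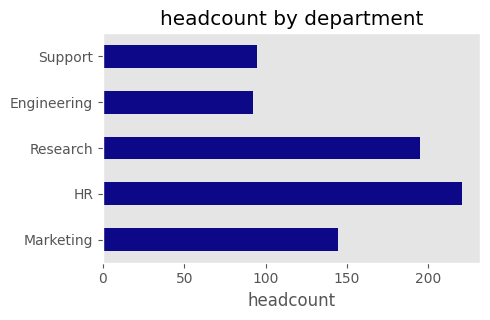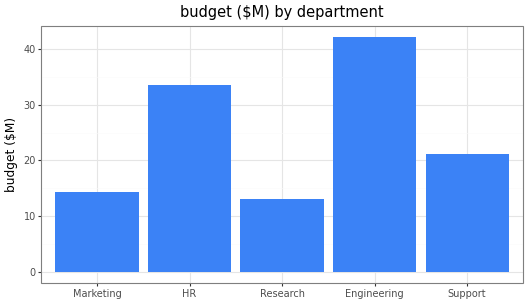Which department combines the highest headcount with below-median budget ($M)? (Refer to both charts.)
Research

Chart 2 median budget ($M) ≈ 20; below-median departments: Marketing, Research. Among those, Research has the highest headcount (≈ 200).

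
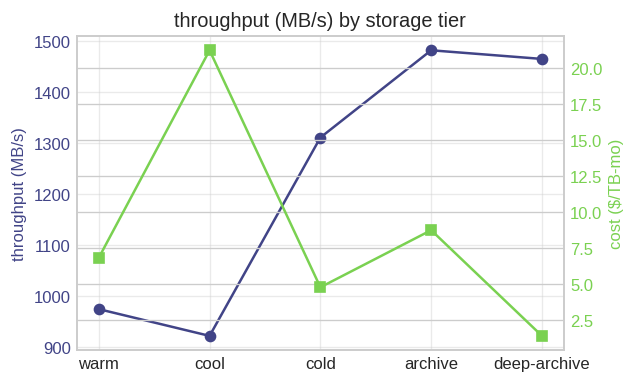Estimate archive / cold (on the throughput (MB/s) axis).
≈ 1.15×

archive ≈ 1500, cold ≈ 1300; 1500/1300 ≈ 1.15.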